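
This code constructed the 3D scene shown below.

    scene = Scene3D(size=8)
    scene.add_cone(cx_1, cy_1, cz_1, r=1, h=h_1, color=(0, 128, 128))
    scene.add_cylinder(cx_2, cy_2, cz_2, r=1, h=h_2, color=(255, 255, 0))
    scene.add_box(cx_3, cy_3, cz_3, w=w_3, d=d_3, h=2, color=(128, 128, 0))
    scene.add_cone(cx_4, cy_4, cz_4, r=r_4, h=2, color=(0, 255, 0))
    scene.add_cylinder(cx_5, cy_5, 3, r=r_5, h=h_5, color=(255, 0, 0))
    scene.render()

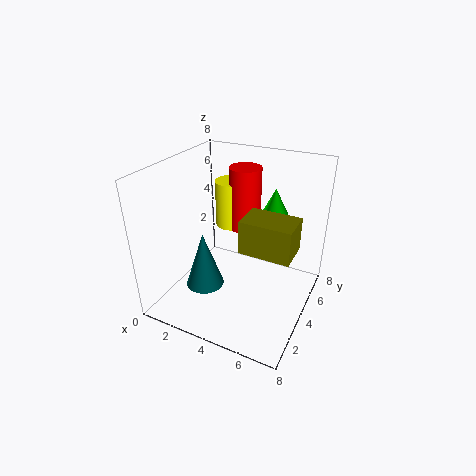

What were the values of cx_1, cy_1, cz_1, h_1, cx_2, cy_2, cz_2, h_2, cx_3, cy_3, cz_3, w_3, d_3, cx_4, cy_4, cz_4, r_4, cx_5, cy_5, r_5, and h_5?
cx_1 = 3, cy_1 = 2, cz_1 = 2, h_1 = 3, cx_2 = 2, cy_2 = 7, cz_2 = 3, h_2 = 3, cx_3 = 4, cy_3 = 4, cz_3 = 3, w_3 = 3, d_3 = 2, cx_4 = 5, cy_4 = 7, cz_4 = 4, r_4 = 1, cx_5 = 3, cy_5 = 7, r_5 = 1, h_5 = 4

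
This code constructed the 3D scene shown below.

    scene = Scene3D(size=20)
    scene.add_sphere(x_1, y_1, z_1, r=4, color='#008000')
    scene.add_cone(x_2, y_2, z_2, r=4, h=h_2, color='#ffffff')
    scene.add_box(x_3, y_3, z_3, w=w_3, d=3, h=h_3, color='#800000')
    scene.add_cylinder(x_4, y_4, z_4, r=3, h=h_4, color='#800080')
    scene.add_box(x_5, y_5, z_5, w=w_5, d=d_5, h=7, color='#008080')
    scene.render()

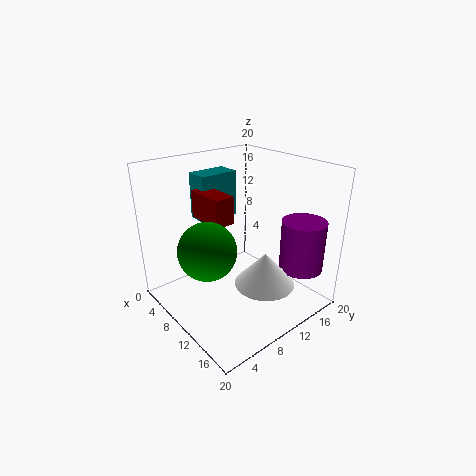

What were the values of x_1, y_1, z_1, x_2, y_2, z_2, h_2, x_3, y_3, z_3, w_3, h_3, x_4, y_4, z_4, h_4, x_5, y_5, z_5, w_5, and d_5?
x_1 = 9
y_1 = 5.5
z_1 = 9
x_2 = 15
y_2 = 10.5
z_2 = 5
h_2 = 4.5
x_3 = 2.5
y_3 = 7.5
z_3 = 11.5
w_3 = 6
h_3 = 4
x_4 = 16.5
y_4 = 16
z_4 = 6
h_4 = 7
x_5 = 0.5
y_5 = 8.5
z_5 = 10.5
w_5 = 3.5
d_5 = 6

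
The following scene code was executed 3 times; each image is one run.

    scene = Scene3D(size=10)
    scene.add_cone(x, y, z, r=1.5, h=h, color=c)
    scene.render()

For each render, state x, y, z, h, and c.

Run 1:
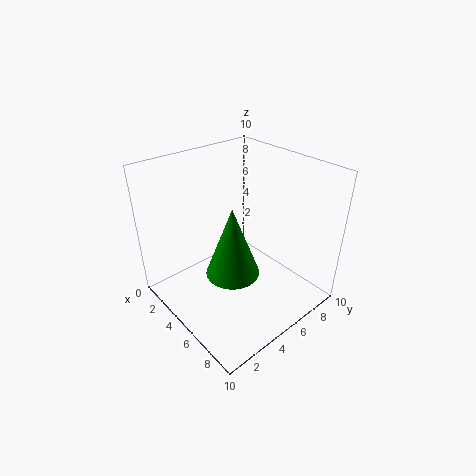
x = 8; y = 2; z = 5.5; h = 4; c = 'green'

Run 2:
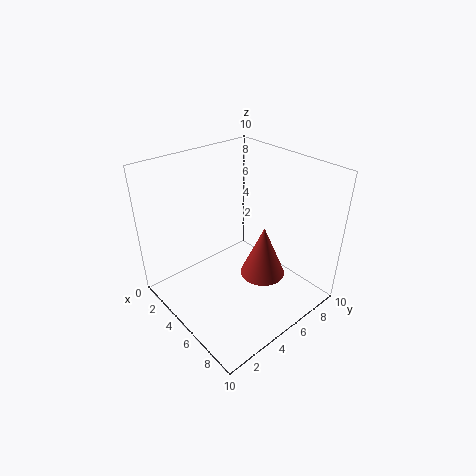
x = 7; y = 5.5; z = 3; h = 3.5; c = 'brown'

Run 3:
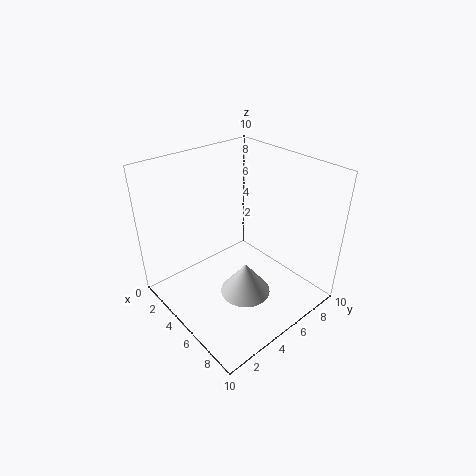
x = 8; y = 3; z = 3.5; h = 2; c = 'lightgray'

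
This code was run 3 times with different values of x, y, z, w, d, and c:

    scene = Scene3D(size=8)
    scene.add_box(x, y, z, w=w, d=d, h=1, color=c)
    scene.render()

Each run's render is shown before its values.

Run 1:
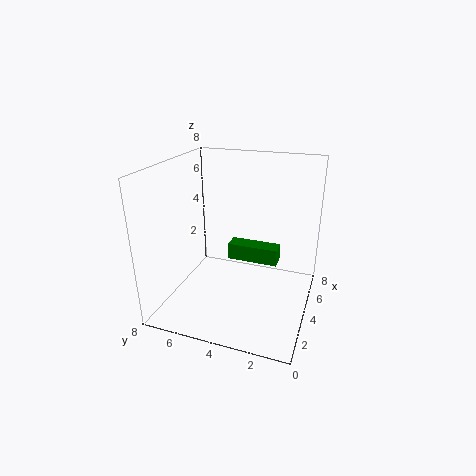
x = 5
y = 2
z = 2
w = 1
d = 3
c = 'green'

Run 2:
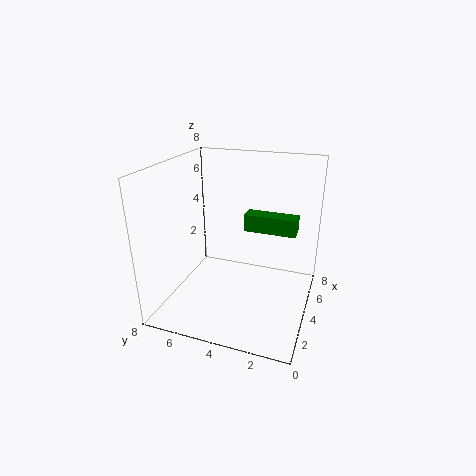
x = 5
y = 1
z = 4
w = 1
d = 3
c = 'green'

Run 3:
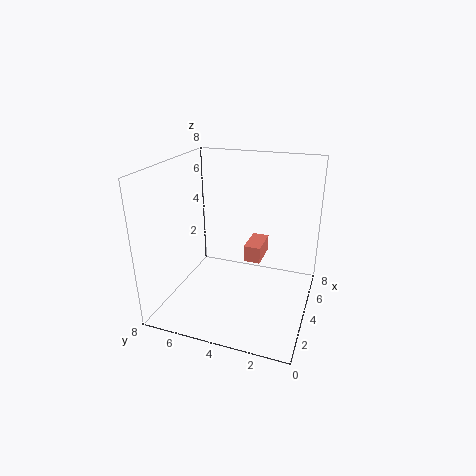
x = 5
y = 3
z = 2
w = 2
d = 1
c = 'salmon'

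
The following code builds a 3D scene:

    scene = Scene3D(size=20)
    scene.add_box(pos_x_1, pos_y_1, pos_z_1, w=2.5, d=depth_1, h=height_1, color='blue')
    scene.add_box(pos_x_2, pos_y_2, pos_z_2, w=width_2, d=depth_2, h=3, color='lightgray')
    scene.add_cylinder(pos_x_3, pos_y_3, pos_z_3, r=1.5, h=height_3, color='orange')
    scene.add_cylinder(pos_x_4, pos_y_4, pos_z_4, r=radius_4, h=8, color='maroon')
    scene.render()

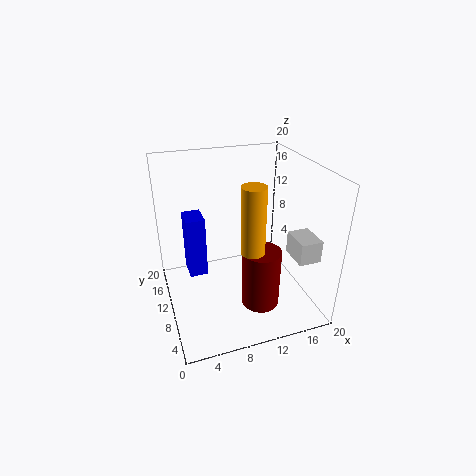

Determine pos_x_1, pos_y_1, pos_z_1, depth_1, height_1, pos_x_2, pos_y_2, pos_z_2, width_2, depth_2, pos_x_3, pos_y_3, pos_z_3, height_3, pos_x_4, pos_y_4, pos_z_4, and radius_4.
pos_x_1 = 3, pos_y_1 = 10, pos_z_1 = 5, depth_1 = 3.5, height_1 = 8.5, pos_x_2 = 16, pos_y_2 = 3, pos_z_2 = 8.5, width_2 = 3, depth_2 = 4, pos_x_3 = 10, pos_y_3 = 4.5, pos_z_3 = 11, height_3 = 8.5, pos_x_4 = 11.5, pos_y_4 = 5, pos_z_4 = 2.5, radius_4 = 2.5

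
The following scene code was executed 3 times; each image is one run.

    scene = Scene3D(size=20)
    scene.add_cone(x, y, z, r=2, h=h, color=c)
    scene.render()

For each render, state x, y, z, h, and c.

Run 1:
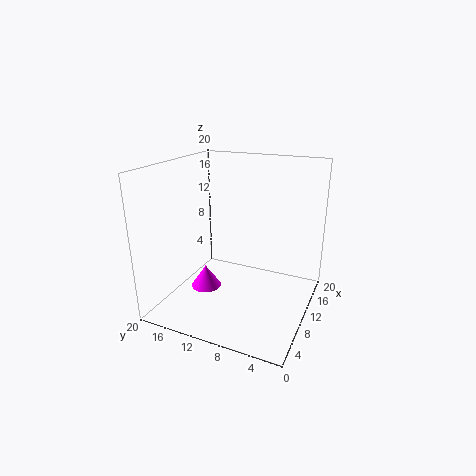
x = 6; y = 13; z = 4; h = 3; c = 'magenta'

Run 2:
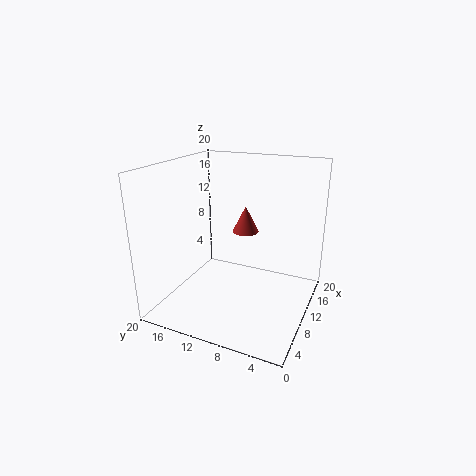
x = 15; y = 11; z = 9; h = 4; c = 'brown'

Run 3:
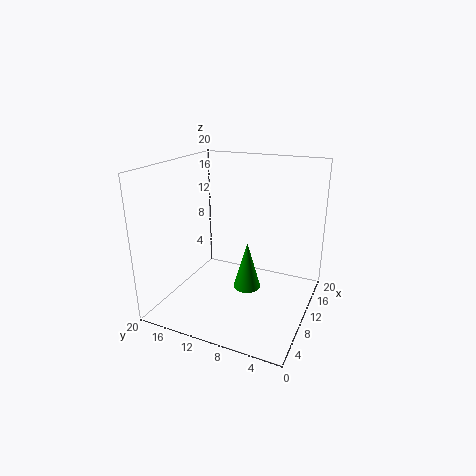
x = 11; y = 9; z = 2; h = 7; c = 'green'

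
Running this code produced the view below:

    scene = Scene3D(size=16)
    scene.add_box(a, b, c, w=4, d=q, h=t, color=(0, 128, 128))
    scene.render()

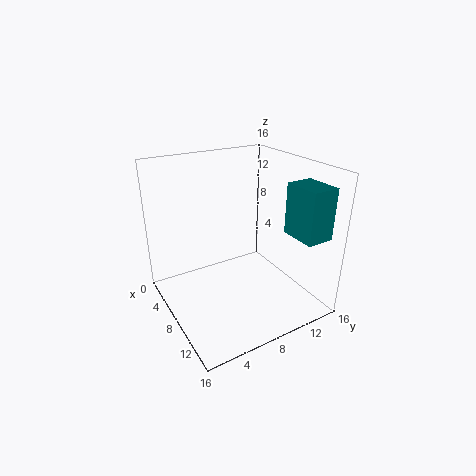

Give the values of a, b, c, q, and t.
a = 11
b = 12
c = 9
q = 3
t = 5.5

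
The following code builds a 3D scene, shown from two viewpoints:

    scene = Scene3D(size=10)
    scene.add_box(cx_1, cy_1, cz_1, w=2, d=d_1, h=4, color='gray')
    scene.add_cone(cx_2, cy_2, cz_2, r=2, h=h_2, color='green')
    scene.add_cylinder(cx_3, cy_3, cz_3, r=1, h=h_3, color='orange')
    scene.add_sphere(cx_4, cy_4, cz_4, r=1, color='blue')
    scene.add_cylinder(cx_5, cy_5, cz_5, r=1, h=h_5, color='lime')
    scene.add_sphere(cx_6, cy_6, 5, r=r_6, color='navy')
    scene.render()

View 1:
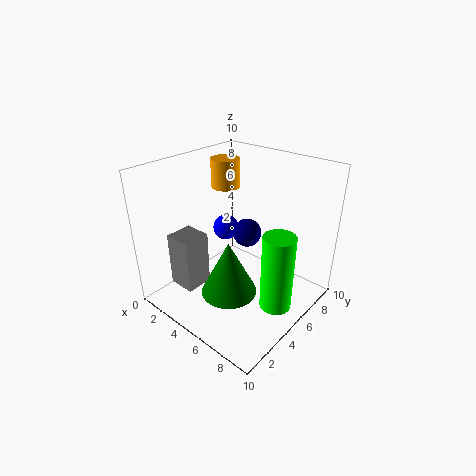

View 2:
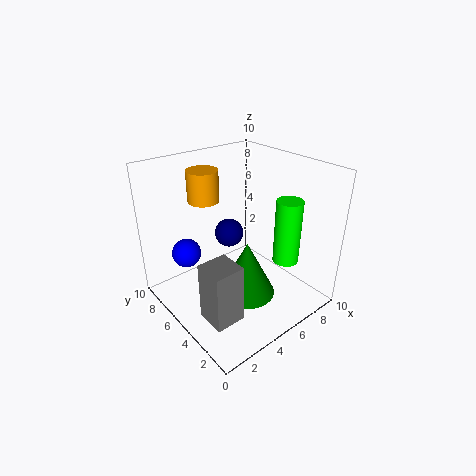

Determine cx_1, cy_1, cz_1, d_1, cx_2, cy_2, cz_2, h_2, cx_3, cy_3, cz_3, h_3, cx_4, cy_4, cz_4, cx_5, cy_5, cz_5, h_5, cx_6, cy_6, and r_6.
cx_1 = 1, cy_1 = 2, cz_1 = 1, d_1 = 2, cx_2 = 5, cy_2 = 4, cz_2 = 1, h_2 = 4, cx_3 = 3, cy_3 = 6, cz_3 = 8, h_3 = 2, cx_4 = 2, cy_4 = 7, cz_4 = 4, cx_5 = 9, cy_5 = 4, cz_5 = 2, h_5 = 5, cx_6 = 5, cy_6 = 6, r_6 = 1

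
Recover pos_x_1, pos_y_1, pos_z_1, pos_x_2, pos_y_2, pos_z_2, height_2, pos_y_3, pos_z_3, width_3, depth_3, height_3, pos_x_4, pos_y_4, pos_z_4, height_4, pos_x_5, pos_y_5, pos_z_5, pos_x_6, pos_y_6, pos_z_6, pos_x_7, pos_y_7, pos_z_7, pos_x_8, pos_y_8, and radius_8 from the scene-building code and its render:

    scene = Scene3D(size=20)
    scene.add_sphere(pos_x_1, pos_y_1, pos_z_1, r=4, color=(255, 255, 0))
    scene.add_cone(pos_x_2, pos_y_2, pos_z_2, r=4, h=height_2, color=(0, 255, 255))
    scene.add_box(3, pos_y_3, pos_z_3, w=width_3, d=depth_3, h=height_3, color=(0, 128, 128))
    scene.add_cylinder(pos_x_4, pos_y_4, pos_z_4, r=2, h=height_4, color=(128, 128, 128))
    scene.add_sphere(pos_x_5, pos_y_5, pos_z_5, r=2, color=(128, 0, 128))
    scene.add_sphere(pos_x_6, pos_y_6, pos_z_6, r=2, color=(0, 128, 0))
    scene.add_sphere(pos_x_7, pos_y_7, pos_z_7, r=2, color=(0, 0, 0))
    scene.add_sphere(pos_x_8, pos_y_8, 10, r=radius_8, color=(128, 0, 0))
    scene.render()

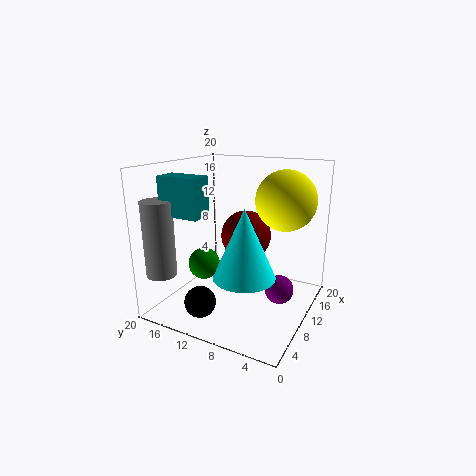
pos_x_1 = 12, pos_y_1 = 4, pos_z_1 = 15.5, pos_x_2 = 6, pos_y_2 = 7, pos_z_2 = 6.5, height_2 = 9, pos_y_3 = 12, pos_z_3 = 14, width_3 = 3, depth_3 = 5.5, height_3 = 5, pos_x_4 = 2.5, pos_y_4 = 17.5, pos_z_4 = 6, height_4 = 10, pos_x_5 = 11, pos_y_5 = 4, pos_z_5 = 3, pos_x_6 = 4.5, pos_y_6 = 12, pos_z_6 = 8, pos_x_7 = 2.5, pos_y_7 = 11.5, pos_z_7 = 3.5, pos_x_8 = 11.5, pos_y_8 = 9.5, radius_8 = 3.5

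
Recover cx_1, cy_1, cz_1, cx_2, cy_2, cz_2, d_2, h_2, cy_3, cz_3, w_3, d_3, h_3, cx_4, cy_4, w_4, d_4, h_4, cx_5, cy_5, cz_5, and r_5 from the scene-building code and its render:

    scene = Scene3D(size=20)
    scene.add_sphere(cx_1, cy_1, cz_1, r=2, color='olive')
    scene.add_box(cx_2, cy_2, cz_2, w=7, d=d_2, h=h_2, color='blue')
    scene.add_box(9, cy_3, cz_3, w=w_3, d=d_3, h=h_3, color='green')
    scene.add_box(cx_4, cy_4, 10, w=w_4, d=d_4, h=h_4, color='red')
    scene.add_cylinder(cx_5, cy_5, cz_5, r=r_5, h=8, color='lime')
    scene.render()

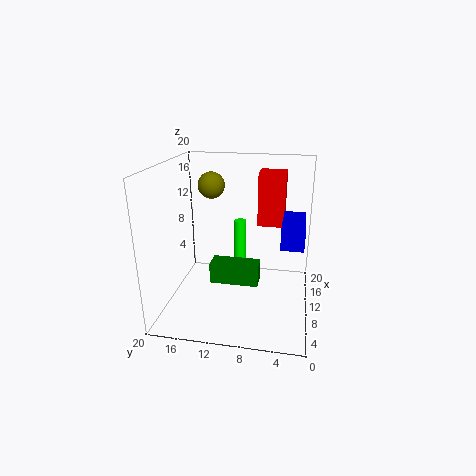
cx_1 = 15, cy_1 = 15, cz_1 = 16, cx_2 = 7, cy_2 = 1, cz_2 = 10, d_2 = 3, h_2 = 3, cy_3 = 7, cz_3 = 3, w_3 = 3, d_3 = 7, h_3 = 3, cx_4 = 15, cy_4 = 4, w_4 = 4, d_4 = 4, h_4 = 8, cx_5 = 17, cy_5 = 11, cz_5 = 2, r_5 = 1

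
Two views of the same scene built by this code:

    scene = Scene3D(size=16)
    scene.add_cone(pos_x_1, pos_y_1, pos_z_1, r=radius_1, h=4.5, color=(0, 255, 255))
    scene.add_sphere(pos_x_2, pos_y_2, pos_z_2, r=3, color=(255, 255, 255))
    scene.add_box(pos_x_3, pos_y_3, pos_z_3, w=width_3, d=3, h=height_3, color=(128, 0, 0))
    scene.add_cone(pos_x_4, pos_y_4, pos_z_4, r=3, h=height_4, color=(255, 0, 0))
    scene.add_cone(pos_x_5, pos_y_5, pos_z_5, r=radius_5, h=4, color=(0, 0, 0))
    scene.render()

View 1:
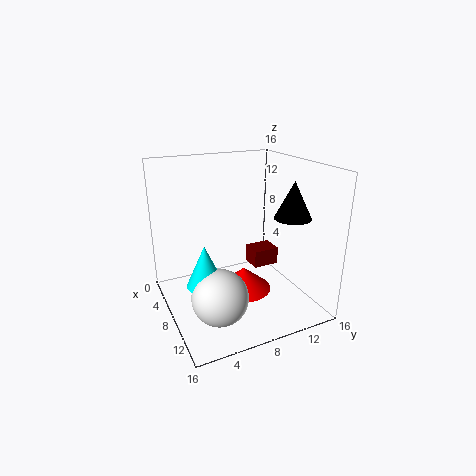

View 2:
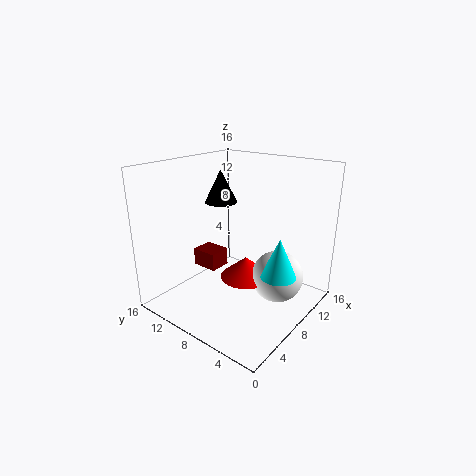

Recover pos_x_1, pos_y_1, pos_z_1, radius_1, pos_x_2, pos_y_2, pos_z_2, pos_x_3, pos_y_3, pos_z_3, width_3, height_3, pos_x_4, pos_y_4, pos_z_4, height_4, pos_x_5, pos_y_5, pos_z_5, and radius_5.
pos_x_1 = 9.5
pos_y_1 = 3.5
pos_z_1 = 4
radius_1 = 2
pos_x_2 = 11
pos_y_2 = 4.5
pos_z_2 = 3
pos_x_3 = 6
pos_y_3 = 10
pos_z_3 = 4
width_3 = 2.5
height_3 = 2
pos_x_4 = 9.5
pos_y_4 = 8
pos_z_4 = 2.5
height_4 = 2.5
pos_x_5 = 11
pos_y_5 = 13
pos_z_5 = 10.5
radius_5 = 2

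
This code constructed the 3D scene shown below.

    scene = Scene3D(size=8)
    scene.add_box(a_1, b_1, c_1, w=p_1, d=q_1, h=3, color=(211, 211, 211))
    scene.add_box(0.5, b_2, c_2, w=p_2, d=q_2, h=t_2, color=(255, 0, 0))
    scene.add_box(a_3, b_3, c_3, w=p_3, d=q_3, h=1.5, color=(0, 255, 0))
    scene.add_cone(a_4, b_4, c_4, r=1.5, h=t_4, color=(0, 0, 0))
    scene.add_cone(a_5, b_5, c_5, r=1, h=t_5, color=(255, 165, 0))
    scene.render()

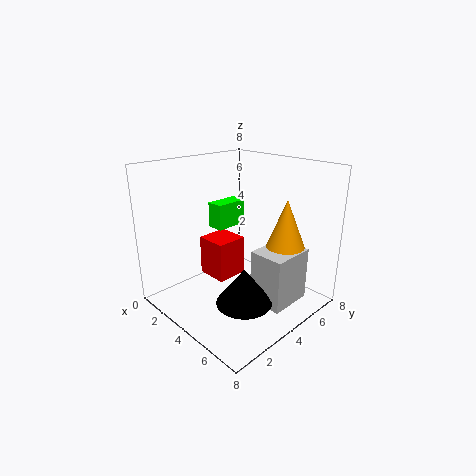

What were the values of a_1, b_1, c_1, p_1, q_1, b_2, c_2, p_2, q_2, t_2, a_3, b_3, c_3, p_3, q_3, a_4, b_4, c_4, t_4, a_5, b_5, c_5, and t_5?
a_1 = 5, b_1 = 4, c_1 = 0.5, p_1 = 2, q_1 = 2.5, b_2 = 4, c_2 = 0.5, p_2 = 2, q_2 = 2, t_2 = 2.5, a_3 = 1.5, b_3 = 4, c_3 = 4, p_3 = 1, q_3 = 2, a_4 = 5.5, b_4 = 3, c_4 = 1, t_4 = 2, a_5 = 6.5, b_5 = 5, c_5 = 4, t_5 = 2.5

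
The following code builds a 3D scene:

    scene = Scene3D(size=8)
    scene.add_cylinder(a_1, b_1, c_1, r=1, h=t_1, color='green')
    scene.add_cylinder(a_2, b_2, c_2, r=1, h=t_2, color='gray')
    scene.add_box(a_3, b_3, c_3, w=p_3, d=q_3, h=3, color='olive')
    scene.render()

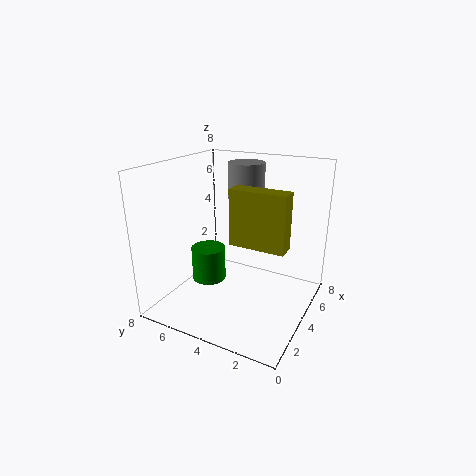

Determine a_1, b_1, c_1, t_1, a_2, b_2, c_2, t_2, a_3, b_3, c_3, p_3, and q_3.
a_1 = 4, b_1 = 6, c_1 = 1, t_1 = 2, a_2 = 5, b_2 = 4, c_2 = 6, t_2 = 2, a_3 = 3, b_3 = 1, c_3 = 4, p_3 = 1, q_3 = 3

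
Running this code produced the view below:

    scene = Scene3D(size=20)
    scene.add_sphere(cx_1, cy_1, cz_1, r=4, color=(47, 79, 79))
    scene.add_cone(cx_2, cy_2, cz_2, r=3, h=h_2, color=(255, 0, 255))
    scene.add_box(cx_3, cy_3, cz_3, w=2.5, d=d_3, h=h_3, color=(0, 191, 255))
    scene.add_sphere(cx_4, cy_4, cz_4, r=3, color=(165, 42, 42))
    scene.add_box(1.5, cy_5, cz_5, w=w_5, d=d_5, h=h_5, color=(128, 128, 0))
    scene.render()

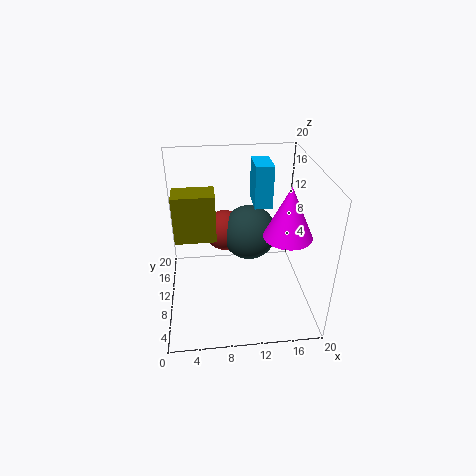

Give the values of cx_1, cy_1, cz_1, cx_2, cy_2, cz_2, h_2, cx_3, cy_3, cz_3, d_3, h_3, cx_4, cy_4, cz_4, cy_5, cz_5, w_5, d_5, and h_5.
cx_1 = 12
cy_1 = 13
cz_1 = 9
cx_2 = 15.5
cy_2 = 5
cz_2 = 13
h_2 = 6.5
cx_3 = 12.5
cy_3 = 11.5
cz_3 = 13.5
d_3 = 4.5
h_3 = 6
cx_4 = 8.5
cy_4 = 14
cz_4 = 9
cy_5 = 8.5
cz_5 = 10.5
w_5 = 5.5
d_5 = 3.5
h_5 = 6.5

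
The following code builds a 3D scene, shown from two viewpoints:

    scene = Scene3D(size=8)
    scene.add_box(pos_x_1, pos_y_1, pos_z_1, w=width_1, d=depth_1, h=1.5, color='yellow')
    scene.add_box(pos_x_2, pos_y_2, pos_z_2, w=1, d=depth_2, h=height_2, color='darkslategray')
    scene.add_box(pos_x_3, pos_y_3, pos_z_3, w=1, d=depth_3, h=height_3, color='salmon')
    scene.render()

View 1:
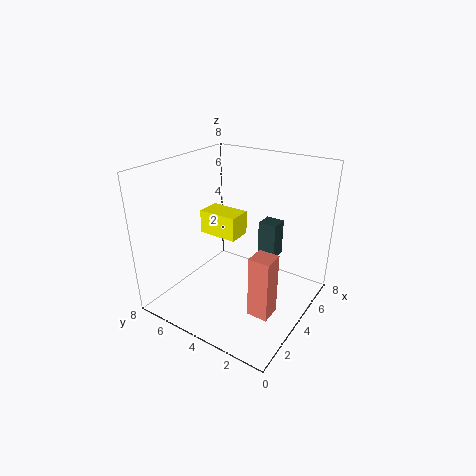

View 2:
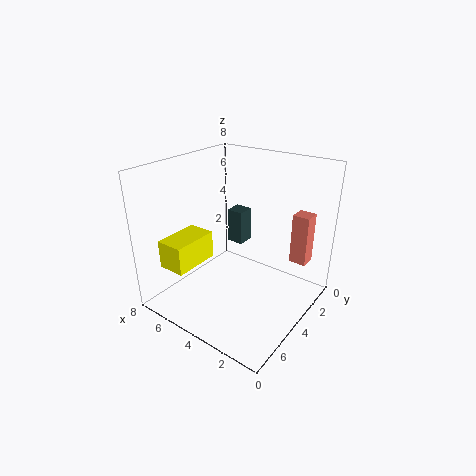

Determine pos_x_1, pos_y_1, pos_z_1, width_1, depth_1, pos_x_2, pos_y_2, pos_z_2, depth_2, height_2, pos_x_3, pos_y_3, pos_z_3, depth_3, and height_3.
pos_x_1 = 5; pos_y_1 = 5; pos_z_1 = 3; width_1 = 1.5; depth_1 = 2.5; pos_x_2 = 4.5; pos_y_2 = 2; pos_z_2 = 3; depth_2 = 1; height_2 = 2; pos_x_3 = 1; pos_y_3 = 0.5; pos_z_3 = 2; depth_3 = 1; height_3 = 3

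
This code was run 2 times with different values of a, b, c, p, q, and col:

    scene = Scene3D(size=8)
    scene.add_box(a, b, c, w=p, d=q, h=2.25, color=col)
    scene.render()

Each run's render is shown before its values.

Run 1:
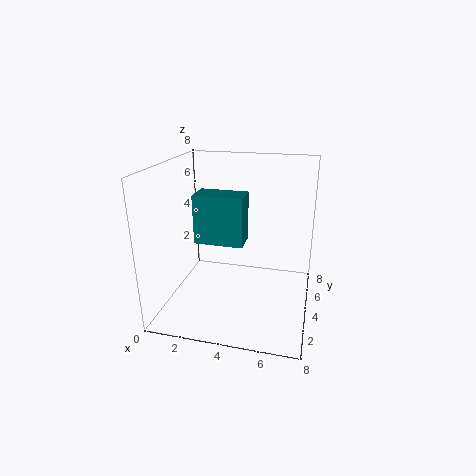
a = 2.75, b = 0.75, c = 5, p = 2.25, q = 1.25, col = 'teal'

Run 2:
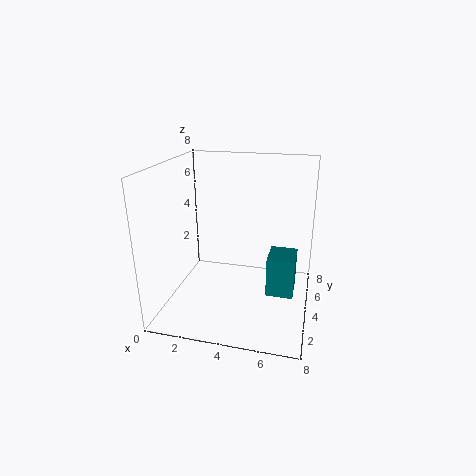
a = 5.75, b = 3.25, c = 1, p = 1.5, q = 1.75, col = 'teal'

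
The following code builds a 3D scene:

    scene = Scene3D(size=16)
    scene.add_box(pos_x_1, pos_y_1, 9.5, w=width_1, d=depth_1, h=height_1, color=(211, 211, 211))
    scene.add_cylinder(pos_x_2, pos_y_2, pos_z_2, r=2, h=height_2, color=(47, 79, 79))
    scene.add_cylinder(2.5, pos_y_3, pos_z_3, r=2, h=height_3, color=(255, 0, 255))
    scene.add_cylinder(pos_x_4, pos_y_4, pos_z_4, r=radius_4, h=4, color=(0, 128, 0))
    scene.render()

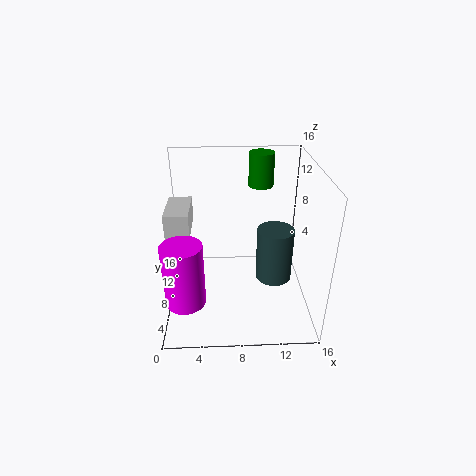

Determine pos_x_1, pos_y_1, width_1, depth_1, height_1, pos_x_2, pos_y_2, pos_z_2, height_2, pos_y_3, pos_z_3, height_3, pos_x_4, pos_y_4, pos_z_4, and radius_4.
pos_x_1 = 0.5, pos_y_1 = 5.5, width_1 = 2.5, depth_1 = 5, height_1 = 2.5, pos_x_2 = 12, pos_y_2 = 7, pos_z_2 = 3.5, height_2 = 6, pos_y_3 = 2.5, pos_z_3 = 4, height_3 = 6.5, pos_x_4 = 11, pos_y_4 = 13.5, pos_z_4 = 12, radius_4 = 1.5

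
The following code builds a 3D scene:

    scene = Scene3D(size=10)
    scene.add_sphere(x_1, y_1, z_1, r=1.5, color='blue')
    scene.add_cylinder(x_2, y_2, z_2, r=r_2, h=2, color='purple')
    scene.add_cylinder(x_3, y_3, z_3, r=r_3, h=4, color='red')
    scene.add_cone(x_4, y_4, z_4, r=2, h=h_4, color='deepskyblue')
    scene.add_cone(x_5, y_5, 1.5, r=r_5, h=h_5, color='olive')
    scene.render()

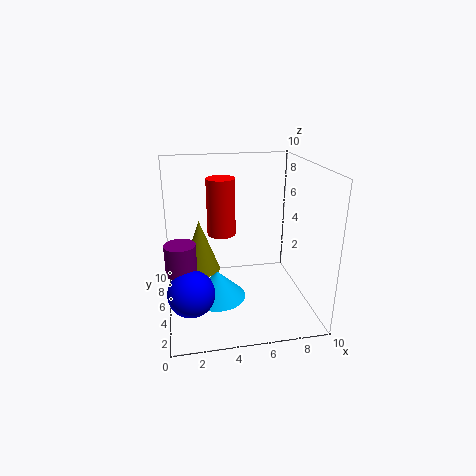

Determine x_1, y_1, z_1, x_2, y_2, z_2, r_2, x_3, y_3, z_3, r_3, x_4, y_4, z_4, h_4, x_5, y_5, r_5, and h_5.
x_1 = 1.5; y_1 = 2.5; z_1 = 2.5; x_2 = 1; y_2 = 3.5; z_2 = 3.5; r_2 = 1; x_3 = 4; y_3 = 6; z_3 = 5; r_3 = 1; x_4 = 3.5; y_4 = 5; z_4 = 0.5; h_4 = 2; x_5 = 2.5; y_5 = 7.5; r_5 = 1.5; h_5 = 4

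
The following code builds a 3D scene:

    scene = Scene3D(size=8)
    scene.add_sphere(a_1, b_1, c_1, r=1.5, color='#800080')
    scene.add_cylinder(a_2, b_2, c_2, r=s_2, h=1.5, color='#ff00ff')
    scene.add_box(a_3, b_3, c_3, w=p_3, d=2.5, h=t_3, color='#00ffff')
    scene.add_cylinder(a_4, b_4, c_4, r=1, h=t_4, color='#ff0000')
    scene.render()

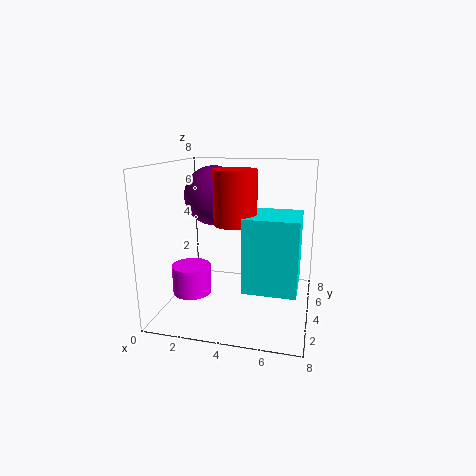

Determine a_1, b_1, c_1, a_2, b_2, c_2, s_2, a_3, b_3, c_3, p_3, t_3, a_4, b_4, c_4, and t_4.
a_1 = 3
b_1 = 3
c_1 = 6.5
a_2 = 2
b_2 = 2
c_2 = 1.5
s_2 = 1
a_3 = 5
b_3 = 0.5
c_3 = 2.5
p_3 = 2.5
t_3 = 3.5
a_4 = 4.5
b_4 = 1.5
c_4 = 5.5
t_4 = 2.5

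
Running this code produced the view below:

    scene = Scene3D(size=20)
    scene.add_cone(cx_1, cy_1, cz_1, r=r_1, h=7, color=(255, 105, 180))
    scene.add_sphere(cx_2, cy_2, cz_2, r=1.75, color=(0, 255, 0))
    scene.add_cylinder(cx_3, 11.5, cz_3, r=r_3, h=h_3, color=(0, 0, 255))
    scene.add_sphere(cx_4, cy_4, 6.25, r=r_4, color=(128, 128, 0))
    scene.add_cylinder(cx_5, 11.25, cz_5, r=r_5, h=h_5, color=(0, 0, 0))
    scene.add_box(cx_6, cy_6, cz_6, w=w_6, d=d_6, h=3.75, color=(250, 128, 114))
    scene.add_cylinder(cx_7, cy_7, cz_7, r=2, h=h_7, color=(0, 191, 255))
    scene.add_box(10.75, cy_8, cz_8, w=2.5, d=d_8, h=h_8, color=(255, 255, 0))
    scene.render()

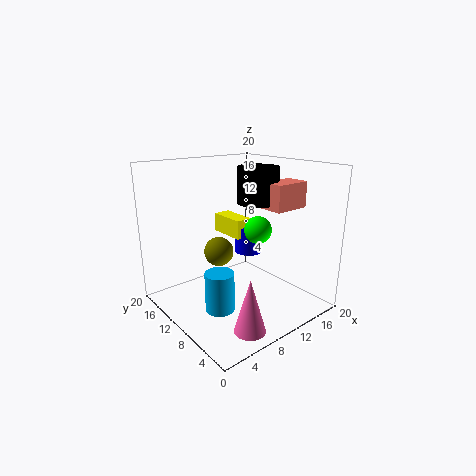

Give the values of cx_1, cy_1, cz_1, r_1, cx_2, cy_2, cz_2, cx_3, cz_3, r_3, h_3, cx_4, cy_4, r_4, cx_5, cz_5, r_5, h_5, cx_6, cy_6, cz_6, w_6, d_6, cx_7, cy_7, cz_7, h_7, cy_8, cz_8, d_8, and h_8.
cx_1 = 6
cy_1 = 2.75
cz_1 = 0.75
r_1 = 2
cx_2 = 10
cy_2 = 6
cz_2 = 12.25
cx_3 = 13.25
cz_3 = 6.75
r_3 = 2
h_3 = 4
cx_4 = 10.25
cy_4 = 15
r_4 = 2.25
cx_5 = 14.75
cz_5 = 14
r_5 = 3
h_5 = 5.25
cx_6 = 14.25
cy_6 = 6.5
cz_6 = 13.5
w_6 = 5.5
d_6 = 3.5
cx_7 = 6
cy_7 = 9
cz_7 = 0.75
h_7 = 5.5
cy_8 = 11
cz_8 = 9.25
d_8 = 5.5
h_8 = 2.75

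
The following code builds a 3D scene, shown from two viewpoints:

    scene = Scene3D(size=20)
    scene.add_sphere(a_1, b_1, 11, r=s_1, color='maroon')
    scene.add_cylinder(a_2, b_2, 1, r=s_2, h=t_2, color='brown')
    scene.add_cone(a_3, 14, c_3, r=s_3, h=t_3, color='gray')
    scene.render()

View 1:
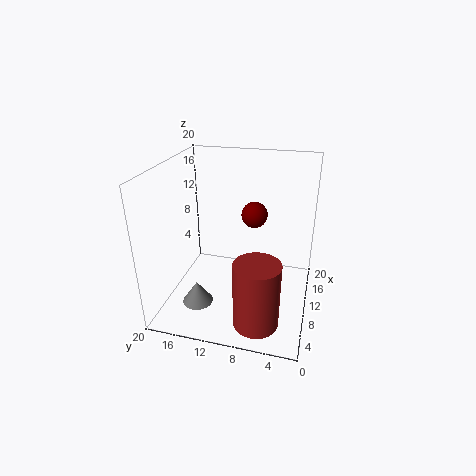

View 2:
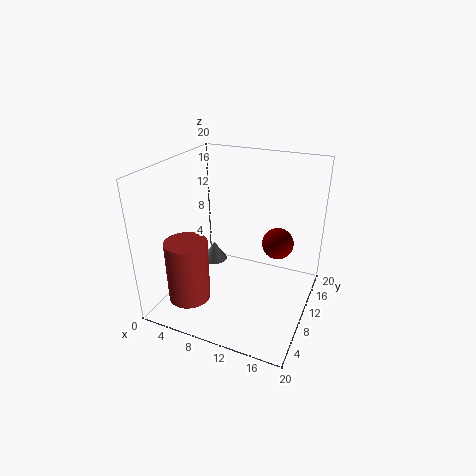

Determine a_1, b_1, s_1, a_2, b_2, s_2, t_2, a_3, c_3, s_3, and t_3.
a_1 = 16
b_1 = 9
s_1 = 2
a_2 = 4
b_2 = 6
s_2 = 3
t_2 = 9
a_3 = 4
c_3 = 3
s_3 = 2
t_3 = 3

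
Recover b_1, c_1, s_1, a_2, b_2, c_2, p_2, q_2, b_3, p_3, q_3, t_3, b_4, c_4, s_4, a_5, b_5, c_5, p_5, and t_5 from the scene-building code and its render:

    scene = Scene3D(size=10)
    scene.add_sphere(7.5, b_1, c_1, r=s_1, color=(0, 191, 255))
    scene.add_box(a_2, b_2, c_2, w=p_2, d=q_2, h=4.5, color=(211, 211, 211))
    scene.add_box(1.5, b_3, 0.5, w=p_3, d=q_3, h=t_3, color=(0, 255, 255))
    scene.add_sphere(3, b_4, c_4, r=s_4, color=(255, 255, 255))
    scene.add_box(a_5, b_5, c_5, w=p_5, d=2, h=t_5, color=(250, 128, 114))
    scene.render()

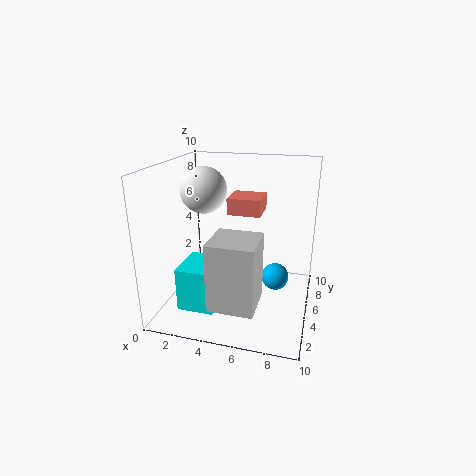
b_1 = 6.5, c_1 = 1.5, s_1 = 1, a_2 = 4, b_2 = 1, c_2 = 1.5, p_2 = 3, q_2 = 3, b_3 = 2, p_3 = 2.5, q_3 = 3, t_3 = 3, b_4 = 4, c_4 = 8.5, s_4 = 1.5, a_5 = 5, b_5 = 2.5, c_5 = 7.5, p_5 = 2, t_5 = 1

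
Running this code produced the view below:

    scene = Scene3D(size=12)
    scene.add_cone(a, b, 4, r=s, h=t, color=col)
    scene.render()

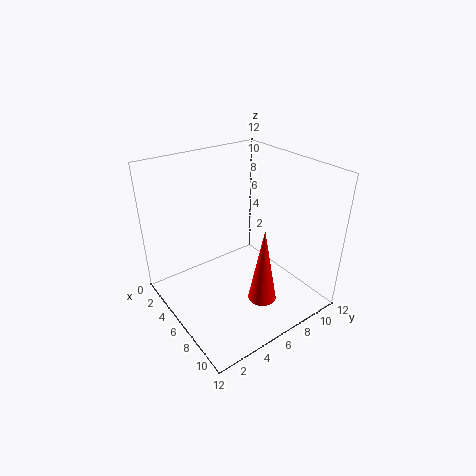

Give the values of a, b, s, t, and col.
a = 11; b = 4.5; s = 1; t = 5.5; col = 'red'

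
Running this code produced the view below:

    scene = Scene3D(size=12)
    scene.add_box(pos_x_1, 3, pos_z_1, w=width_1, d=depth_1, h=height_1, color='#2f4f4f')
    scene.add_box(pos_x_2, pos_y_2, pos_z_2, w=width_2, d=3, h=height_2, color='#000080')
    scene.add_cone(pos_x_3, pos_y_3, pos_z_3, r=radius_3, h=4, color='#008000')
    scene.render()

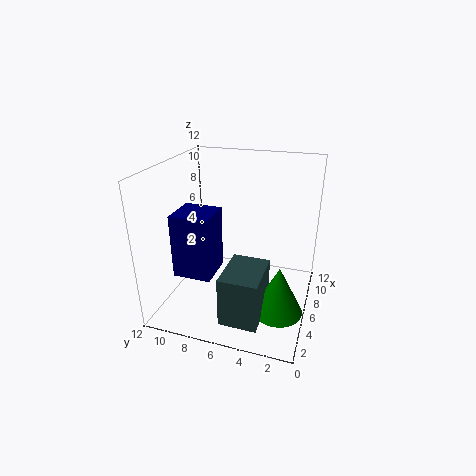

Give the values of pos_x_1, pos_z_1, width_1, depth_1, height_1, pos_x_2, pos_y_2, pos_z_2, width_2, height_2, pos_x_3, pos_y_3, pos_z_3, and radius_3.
pos_x_1 = 1
pos_z_1 = 1
width_1 = 4
depth_1 = 3
height_1 = 4
pos_x_2 = 2
pos_y_2 = 7
pos_z_2 = 4
width_2 = 3
height_2 = 5
pos_x_3 = 4
pos_y_3 = 2
pos_z_3 = 1
radius_3 = 2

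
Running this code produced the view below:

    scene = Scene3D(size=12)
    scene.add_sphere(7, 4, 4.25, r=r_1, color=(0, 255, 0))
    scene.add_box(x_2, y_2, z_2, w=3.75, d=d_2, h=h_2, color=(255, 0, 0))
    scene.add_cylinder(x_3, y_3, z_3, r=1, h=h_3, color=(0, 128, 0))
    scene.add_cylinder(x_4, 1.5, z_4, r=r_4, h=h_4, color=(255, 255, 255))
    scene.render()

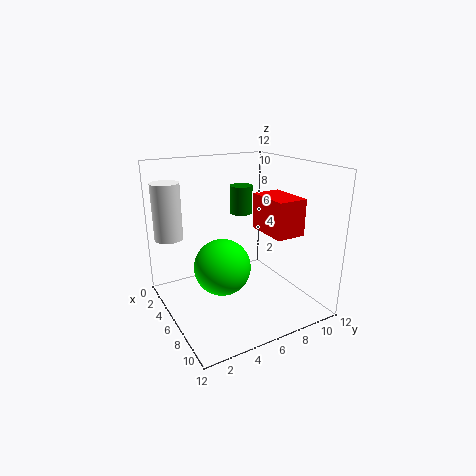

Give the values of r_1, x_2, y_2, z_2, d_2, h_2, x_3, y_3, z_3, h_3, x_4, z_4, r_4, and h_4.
r_1 = 2.25; x_2 = 5.5; y_2 = 7.75; z_2 = 6.5; d_2 = 2.5; h_2 = 3; x_3 = 3.5; y_3 = 7.75; z_3 = 7.25; h_3 = 2.5; x_4 = 1.5; z_4 = 5.25; r_4 = 1.25; h_4 = 5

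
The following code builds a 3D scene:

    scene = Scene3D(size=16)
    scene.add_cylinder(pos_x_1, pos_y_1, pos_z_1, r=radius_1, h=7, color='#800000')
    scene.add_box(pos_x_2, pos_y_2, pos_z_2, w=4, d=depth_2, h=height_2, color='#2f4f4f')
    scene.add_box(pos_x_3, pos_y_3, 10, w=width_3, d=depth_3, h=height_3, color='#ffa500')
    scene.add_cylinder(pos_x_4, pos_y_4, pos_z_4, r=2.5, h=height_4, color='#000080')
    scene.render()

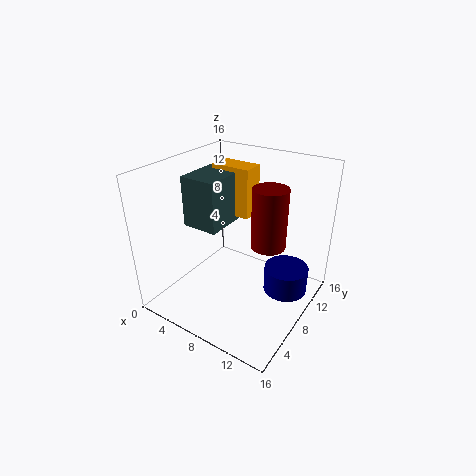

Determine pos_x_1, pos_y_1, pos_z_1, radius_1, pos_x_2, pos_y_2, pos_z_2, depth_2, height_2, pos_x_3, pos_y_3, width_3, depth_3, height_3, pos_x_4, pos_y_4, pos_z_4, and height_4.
pos_x_1 = 10.5
pos_y_1 = 10.5
pos_z_1 = 6.5
radius_1 = 2
pos_x_2 = 3
pos_y_2 = 5
pos_z_2 = 9.5
depth_2 = 5
height_2 = 5.5
pos_x_3 = 4
pos_y_3 = 9
width_3 = 4.5
depth_3 = 2.5
height_3 = 5.5
pos_x_4 = 13
pos_y_4 = 10.5
pos_z_4 = 1.5
height_4 = 3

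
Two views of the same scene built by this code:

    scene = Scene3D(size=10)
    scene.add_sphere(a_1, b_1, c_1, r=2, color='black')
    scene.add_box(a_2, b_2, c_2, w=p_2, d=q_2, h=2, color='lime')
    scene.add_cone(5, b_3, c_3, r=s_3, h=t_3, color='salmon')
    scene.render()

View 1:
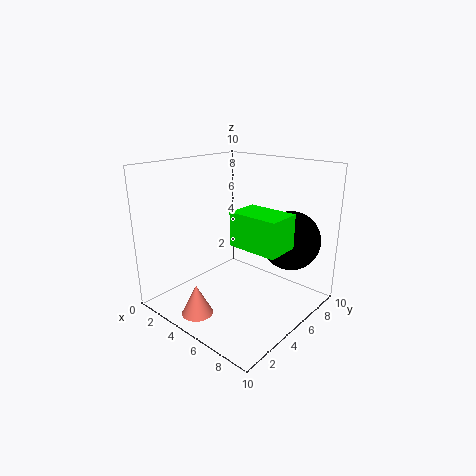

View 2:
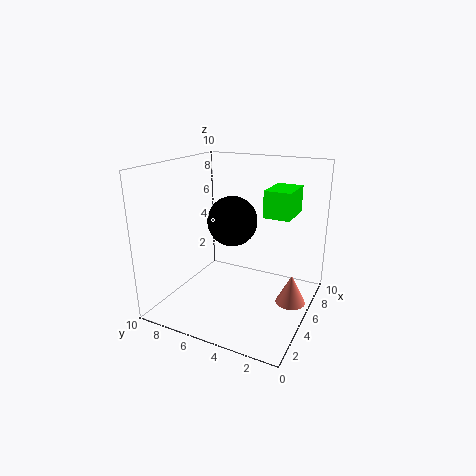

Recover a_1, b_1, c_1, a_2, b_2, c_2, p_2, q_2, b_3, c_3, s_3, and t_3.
a_1 = 8; b_1 = 7; c_1 = 5; a_2 = 7; b_2 = 2; c_2 = 6; p_2 = 3; q_2 = 2; b_3 = 1; c_3 = 1; s_3 = 1; t_3 = 2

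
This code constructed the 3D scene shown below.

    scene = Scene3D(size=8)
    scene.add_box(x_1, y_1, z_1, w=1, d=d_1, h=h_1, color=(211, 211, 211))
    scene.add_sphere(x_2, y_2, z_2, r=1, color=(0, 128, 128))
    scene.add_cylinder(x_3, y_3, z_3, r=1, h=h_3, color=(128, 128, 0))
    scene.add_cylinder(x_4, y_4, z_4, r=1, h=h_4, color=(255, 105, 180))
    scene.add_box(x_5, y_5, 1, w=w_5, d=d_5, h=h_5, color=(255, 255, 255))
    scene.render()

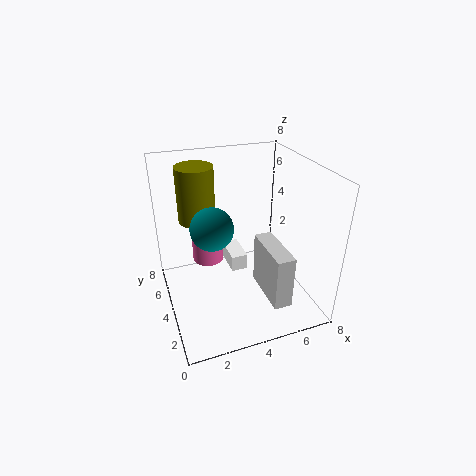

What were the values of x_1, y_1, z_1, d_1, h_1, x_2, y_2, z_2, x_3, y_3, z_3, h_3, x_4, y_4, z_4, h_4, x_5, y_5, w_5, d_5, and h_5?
x_1 = 5; y_1 = 1; z_1 = 1; d_1 = 3; h_1 = 3; x_2 = 2; y_2 = 2; z_2 = 6; x_3 = 2; y_3 = 5; z_3 = 5; h_3 = 3; x_4 = 3; y_4 = 7; z_4 = 1; h_4 = 2; x_5 = 4; y_5 = 5; w_5 = 1; d_5 = 2; h_5 = 1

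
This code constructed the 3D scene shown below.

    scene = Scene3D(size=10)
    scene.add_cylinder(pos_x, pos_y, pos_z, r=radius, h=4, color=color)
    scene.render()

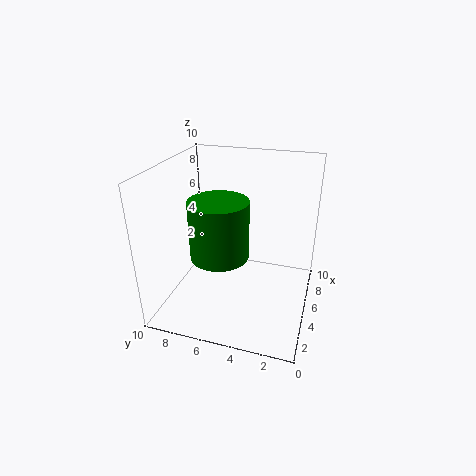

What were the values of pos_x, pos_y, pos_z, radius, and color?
pos_x = 4
pos_y = 6
pos_z = 4
radius = 2
color = 'green'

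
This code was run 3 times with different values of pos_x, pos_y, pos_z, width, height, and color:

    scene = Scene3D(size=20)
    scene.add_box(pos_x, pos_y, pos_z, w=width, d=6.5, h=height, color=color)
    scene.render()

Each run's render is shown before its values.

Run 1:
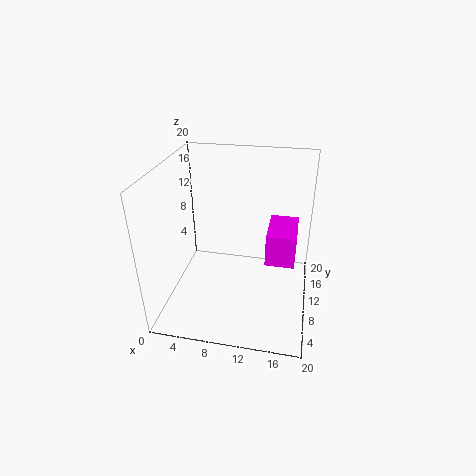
pos_x = 14
pos_y = 8.5
pos_z = 7
width = 4
height = 4.5
color = 'magenta'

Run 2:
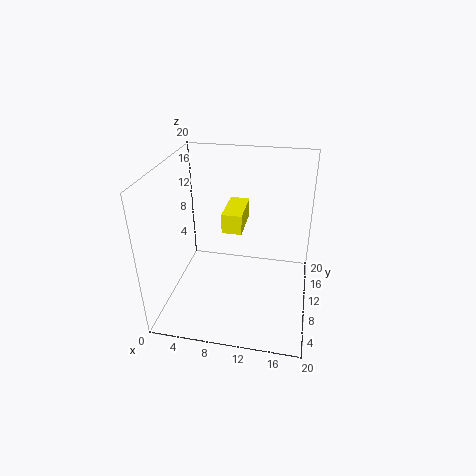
pos_x = 7
pos_y = 12.5
pos_z = 9
width = 3
height = 3
color = 'yellow'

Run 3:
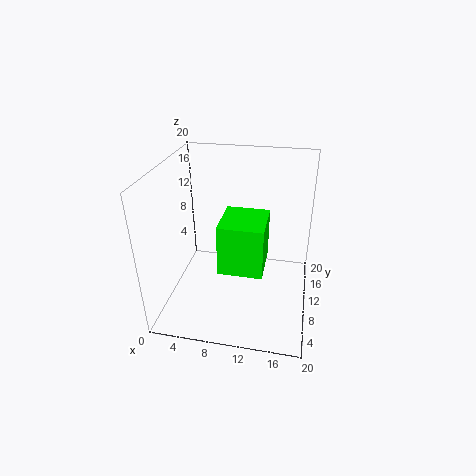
pos_x = 8
pos_y = 6
pos_z = 6.5
width = 6
height = 7
color = 'lime'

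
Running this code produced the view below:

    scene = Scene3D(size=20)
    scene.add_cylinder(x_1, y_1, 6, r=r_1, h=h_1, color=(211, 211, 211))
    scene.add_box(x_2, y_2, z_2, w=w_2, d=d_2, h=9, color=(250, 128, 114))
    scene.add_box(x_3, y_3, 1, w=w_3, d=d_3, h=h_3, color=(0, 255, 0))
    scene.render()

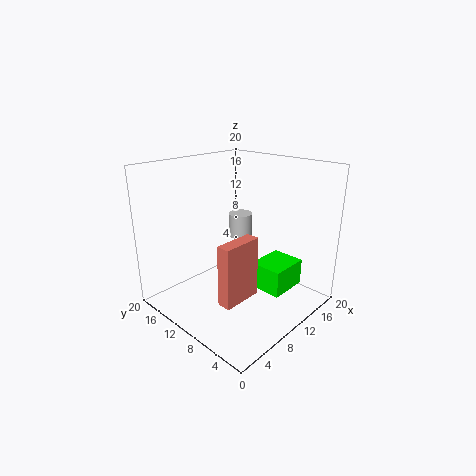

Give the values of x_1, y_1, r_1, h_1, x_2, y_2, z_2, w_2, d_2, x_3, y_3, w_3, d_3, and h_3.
x_1 = 18; y_1 = 17; r_1 = 2; h_1 = 4; x_2 = 6; y_2 = 8; z_2 = 1; w_2 = 6; d_2 = 2; x_3 = 13; y_3 = 5; w_3 = 6; d_3 = 5; h_3 = 4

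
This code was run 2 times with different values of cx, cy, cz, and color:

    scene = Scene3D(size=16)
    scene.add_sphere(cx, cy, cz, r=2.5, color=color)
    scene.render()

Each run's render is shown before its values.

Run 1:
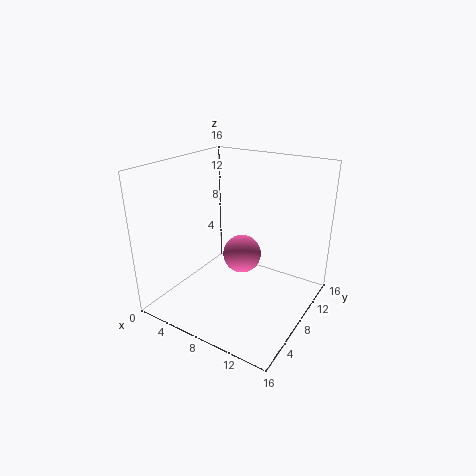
cx = 5.5; cy = 13; cz = 3; color = 'hotpink'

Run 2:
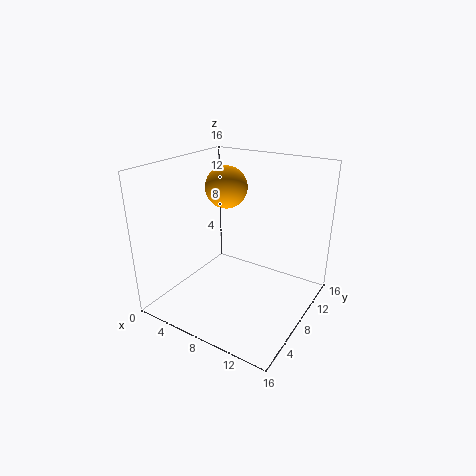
cx = 4.5; cy = 11; cz = 12.5; color = 'orange'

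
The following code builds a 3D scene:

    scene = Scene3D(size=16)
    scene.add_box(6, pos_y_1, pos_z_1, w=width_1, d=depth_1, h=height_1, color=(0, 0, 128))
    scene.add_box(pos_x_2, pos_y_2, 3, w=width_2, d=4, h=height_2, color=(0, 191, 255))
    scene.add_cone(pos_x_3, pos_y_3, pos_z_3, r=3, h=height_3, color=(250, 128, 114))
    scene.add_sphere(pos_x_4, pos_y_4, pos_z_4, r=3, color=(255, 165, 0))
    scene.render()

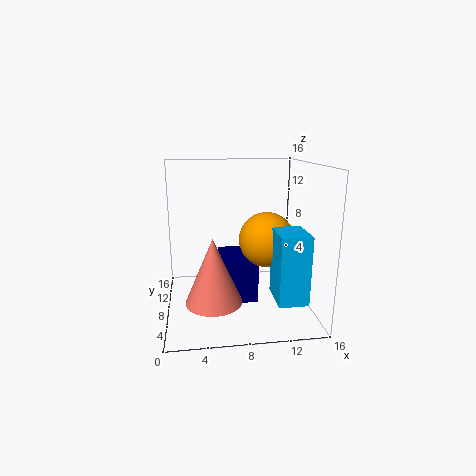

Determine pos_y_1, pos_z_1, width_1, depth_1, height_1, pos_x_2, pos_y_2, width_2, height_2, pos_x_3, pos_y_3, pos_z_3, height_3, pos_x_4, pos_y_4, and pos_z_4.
pos_y_1 = 6, pos_z_1 = 1, width_1 = 4, depth_1 = 5, height_1 = 5, pos_x_2 = 11, pos_y_2 = 1, width_2 = 3, height_2 = 7, pos_x_3 = 5, pos_y_3 = 5, pos_z_3 = 2, height_3 = 7, pos_x_4 = 11, pos_y_4 = 7, pos_z_4 = 8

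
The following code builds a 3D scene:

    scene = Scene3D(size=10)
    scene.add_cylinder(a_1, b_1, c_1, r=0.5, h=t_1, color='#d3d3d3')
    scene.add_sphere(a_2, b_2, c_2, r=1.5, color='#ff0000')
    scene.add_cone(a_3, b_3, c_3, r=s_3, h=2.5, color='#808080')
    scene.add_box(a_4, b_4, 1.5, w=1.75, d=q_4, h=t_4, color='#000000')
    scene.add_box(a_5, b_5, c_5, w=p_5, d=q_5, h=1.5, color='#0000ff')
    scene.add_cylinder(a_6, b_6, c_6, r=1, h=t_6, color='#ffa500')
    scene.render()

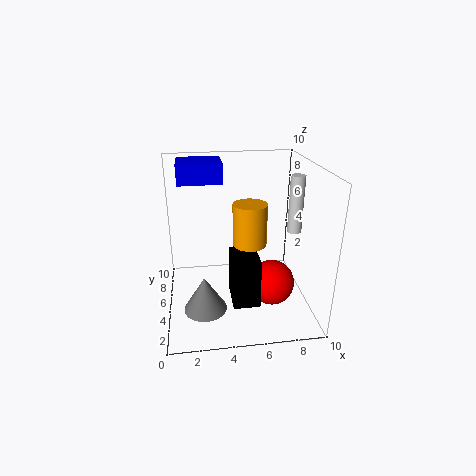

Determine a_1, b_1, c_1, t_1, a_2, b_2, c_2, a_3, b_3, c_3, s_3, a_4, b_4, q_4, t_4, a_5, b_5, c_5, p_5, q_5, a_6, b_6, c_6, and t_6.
a_1 = 9
b_1 = 5
c_1 = 5.25
t_1 = 4
a_2 = 7
b_2 = 3
c_2 = 2.5
a_3 = 2.5
b_3 = 3.75
c_3 = 0.25
s_3 = 1.5
a_4 = 4.25
b_4 = 1.75
q_4 = 2.5
t_4 = 3.25
a_5 = 1
b_5 = 7
c_5 = 8.25
p_5 = 3.25
q_5 = 2.75
a_6 = 5.25
b_6 = 2
c_6 = 6
t_6 = 2.5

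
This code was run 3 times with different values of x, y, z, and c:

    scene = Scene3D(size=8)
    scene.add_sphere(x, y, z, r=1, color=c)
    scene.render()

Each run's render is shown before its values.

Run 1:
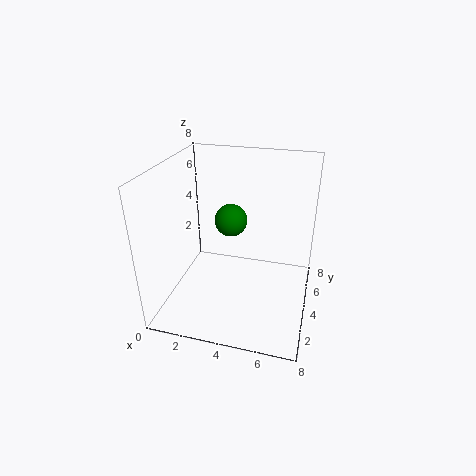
x = 3, y = 6, z = 4, c = 'green'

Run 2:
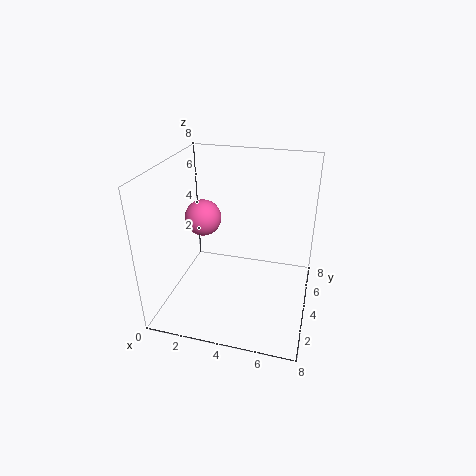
x = 2, y = 4, z = 5, c = 'hotpink'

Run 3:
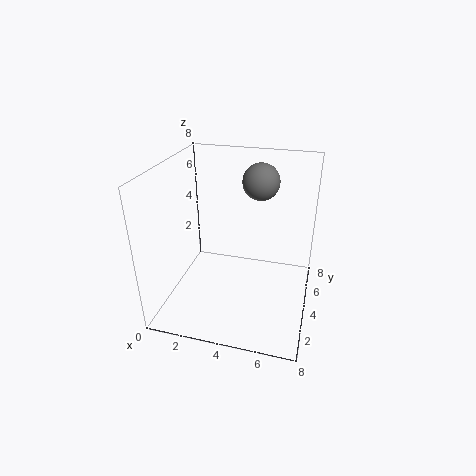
x = 5, y = 5, z = 7, c = 'gray'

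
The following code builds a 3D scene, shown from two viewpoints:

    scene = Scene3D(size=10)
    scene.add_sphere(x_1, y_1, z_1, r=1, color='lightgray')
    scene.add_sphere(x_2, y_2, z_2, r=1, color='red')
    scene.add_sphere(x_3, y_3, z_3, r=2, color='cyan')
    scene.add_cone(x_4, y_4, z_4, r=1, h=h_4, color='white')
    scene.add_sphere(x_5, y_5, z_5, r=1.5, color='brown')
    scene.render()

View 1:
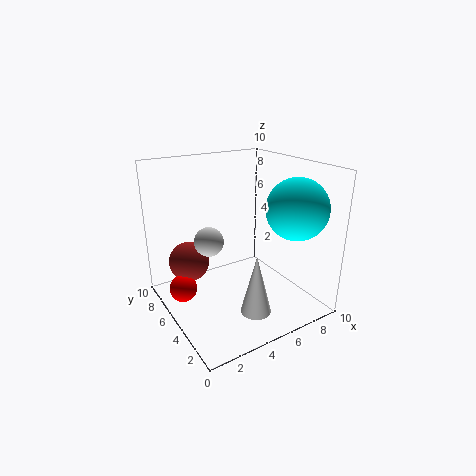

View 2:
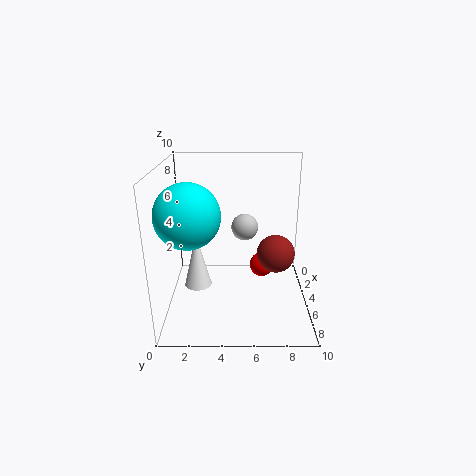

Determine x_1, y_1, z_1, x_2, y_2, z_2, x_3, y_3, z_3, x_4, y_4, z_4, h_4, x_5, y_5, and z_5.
x_1 = 3; y_1 = 5.5; z_1 = 5; x_2 = 1.5; y_2 = 7; z_2 = 1; x_3 = 7.5; y_3 = 2; z_3 = 7.5; x_4 = 4.5; y_4 = 2; z_4 = 1; h_4 = 4; x_5 = 2.5; y_5 = 8; z_5 = 2.5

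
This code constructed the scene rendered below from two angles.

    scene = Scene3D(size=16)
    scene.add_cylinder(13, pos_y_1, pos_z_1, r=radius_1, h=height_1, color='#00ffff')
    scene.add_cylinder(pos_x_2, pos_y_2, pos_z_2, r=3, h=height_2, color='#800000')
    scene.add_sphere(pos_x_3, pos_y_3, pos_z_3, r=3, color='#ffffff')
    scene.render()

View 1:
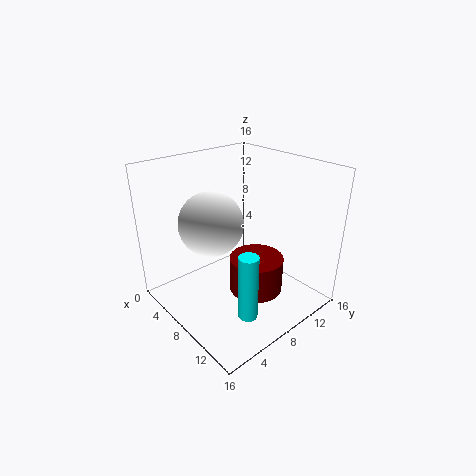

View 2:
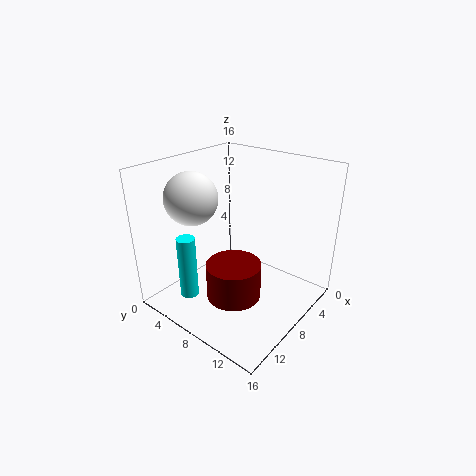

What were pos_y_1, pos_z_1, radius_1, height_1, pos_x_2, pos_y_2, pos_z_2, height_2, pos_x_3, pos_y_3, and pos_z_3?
pos_y_1 = 5; pos_z_1 = 2; radius_1 = 1; height_1 = 7; pos_x_2 = 10; pos_y_2 = 9; pos_z_2 = 2; height_2 = 4; pos_x_3 = 10; pos_y_3 = 3; pos_z_3 = 12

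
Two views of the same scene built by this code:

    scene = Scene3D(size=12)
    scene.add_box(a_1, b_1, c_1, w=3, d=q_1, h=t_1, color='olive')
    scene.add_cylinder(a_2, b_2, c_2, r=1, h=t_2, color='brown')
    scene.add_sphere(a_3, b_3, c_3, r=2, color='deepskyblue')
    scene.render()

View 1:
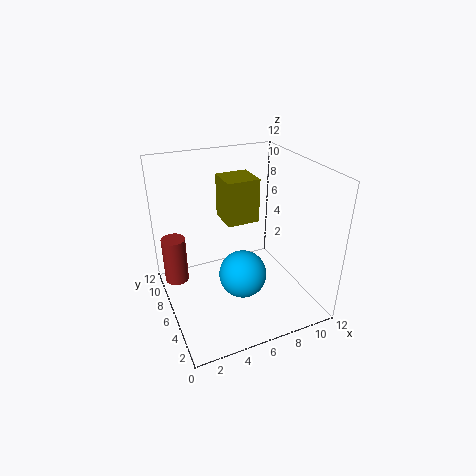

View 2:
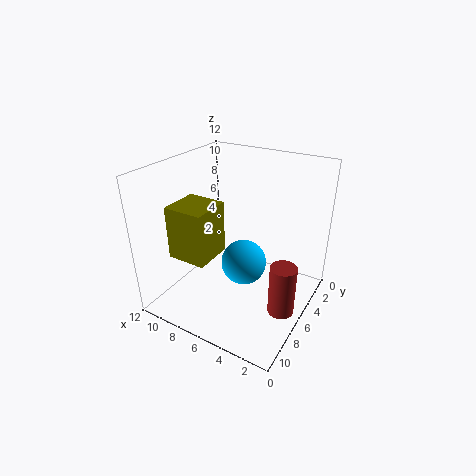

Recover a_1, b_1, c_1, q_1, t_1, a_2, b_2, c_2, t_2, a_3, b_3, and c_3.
a_1 = 6
b_1 = 8
c_1 = 6
q_1 = 3
t_1 = 4
a_2 = 1
b_2 = 8
c_2 = 2
t_2 = 4
a_3 = 6
b_3 = 5
c_3 = 3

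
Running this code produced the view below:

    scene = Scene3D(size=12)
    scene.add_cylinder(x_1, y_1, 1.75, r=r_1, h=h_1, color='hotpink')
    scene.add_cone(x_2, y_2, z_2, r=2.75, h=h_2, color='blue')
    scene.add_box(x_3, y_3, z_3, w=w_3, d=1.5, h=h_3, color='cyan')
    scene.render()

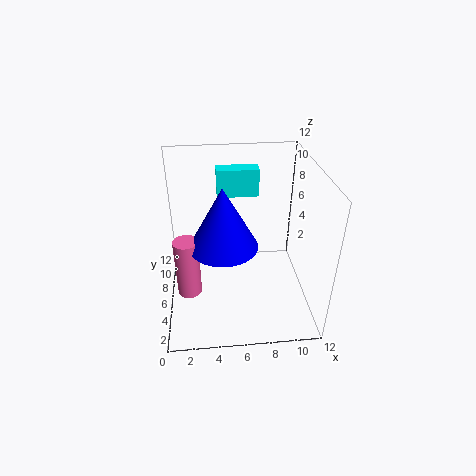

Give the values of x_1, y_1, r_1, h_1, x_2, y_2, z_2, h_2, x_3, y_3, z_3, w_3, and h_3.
x_1 = 1.75, y_1 = 4.75, r_1 = 1, h_1 = 5, x_2 = 4.75, y_2 = 5, z_2 = 6, h_2 = 5, x_3 = 4.5, y_3 = 9.5, z_3 = 8, w_3 = 3.75, h_3 = 2.5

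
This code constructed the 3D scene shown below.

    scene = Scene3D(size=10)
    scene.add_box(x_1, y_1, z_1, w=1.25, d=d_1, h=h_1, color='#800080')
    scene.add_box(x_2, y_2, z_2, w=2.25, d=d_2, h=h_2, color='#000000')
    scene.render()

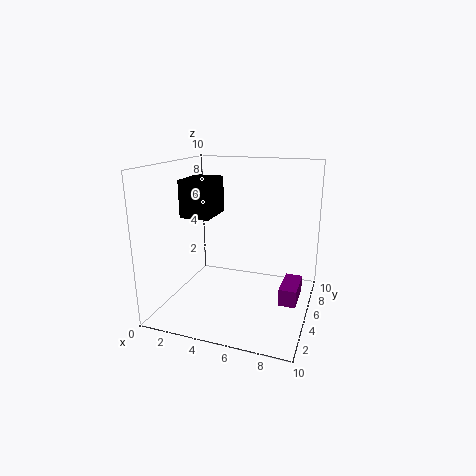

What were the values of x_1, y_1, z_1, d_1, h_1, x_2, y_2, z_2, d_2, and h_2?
x_1 = 8, y_1 = 5, z_1 = 0.25, d_1 = 2.75, h_1 = 1.25, x_2 = 0.5, y_2 = 5, z_2 = 6, d_2 = 3, h_2 = 2.75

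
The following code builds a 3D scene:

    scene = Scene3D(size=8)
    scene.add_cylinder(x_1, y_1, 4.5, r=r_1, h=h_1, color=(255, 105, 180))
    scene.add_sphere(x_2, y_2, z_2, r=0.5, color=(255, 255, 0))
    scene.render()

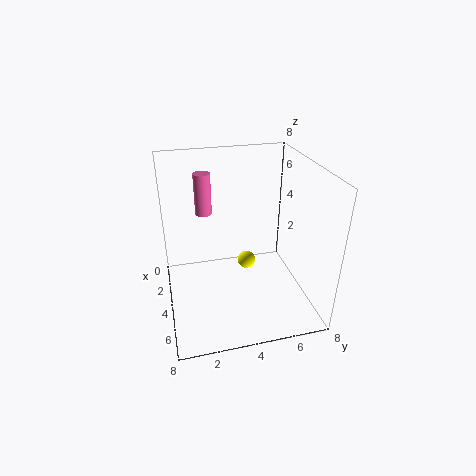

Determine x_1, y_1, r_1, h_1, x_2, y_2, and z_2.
x_1 = 1.5; y_1 = 2.5; r_1 = 0.5; h_1 = 2.5; x_2 = 4; y_2 = 4.5; z_2 = 2.5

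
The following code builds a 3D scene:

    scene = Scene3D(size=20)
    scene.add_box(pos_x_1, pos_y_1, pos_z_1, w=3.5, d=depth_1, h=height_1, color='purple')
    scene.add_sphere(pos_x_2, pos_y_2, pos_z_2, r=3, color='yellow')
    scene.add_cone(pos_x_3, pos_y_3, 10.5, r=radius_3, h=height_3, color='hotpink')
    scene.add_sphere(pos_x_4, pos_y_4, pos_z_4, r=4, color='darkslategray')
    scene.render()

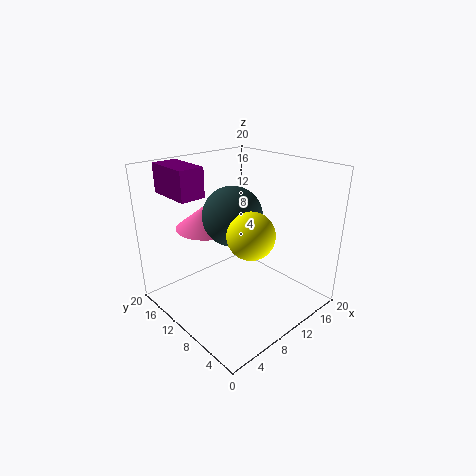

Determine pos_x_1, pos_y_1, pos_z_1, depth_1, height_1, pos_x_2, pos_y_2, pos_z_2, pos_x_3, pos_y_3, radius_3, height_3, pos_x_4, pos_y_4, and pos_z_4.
pos_x_1 = 3
pos_y_1 = 12.5
pos_z_1 = 16
depth_1 = 6.5
height_1 = 4
pos_x_2 = 8
pos_y_2 = 5.5
pos_z_2 = 12.5
pos_x_3 = 8.5
pos_y_3 = 15
radius_3 = 4.5
height_3 = 3.5
pos_x_4 = 9
pos_y_4 = 10
pos_z_4 = 13.5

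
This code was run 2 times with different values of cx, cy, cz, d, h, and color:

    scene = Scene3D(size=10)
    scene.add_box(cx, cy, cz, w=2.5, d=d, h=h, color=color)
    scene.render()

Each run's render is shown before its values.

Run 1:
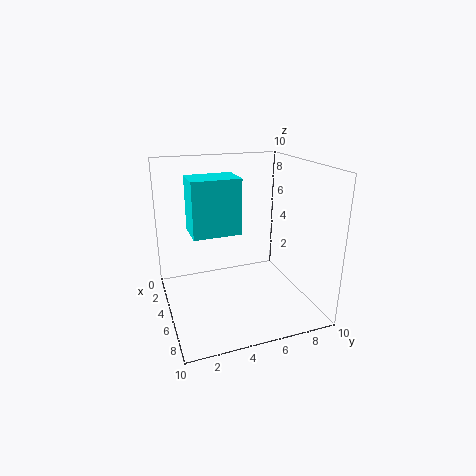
cx = 2, cy = 2, cz = 5, d = 3.5, h = 4, color = 'cyan'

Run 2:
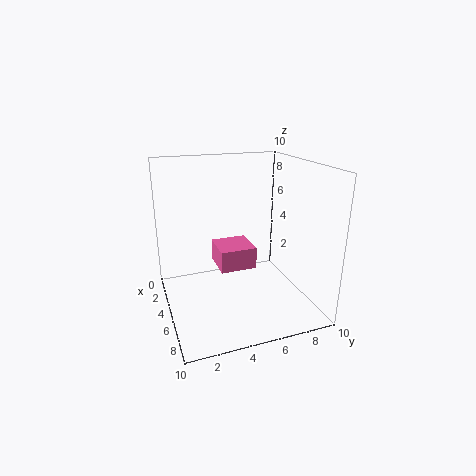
cx = 3.5, cy = 3.5, cz = 3, d = 2.5, h = 1.5, color = 'hotpink'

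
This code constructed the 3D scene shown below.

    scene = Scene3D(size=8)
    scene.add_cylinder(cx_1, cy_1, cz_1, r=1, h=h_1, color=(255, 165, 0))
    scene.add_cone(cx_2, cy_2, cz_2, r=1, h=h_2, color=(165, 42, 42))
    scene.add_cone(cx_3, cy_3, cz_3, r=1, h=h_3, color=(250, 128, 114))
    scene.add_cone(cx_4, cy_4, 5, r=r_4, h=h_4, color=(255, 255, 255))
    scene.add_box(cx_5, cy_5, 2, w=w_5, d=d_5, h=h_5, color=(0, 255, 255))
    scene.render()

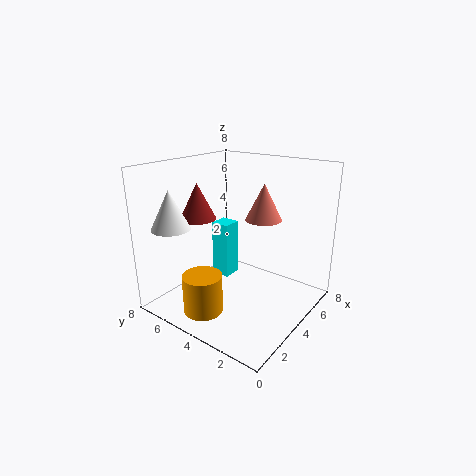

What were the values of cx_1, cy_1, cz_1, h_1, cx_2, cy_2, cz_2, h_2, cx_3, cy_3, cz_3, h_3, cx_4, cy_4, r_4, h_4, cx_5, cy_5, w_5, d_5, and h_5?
cx_1 = 1
cy_1 = 4
cz_1 = 1
h_1 = 2
cx_2 = 3
cy_2 = 6
cz_2 = 5
h_2 = 2
cx_3 = 5
cy_3 = 3
cz_3 = 5
h_3 = 2
cx_4 = 1
cy_4 = 6
r_4 = 1
h_4 = 2
cx_5 = 3
cy_5 = 4
w_5 = 1
d_5 = 1
h_5 = 3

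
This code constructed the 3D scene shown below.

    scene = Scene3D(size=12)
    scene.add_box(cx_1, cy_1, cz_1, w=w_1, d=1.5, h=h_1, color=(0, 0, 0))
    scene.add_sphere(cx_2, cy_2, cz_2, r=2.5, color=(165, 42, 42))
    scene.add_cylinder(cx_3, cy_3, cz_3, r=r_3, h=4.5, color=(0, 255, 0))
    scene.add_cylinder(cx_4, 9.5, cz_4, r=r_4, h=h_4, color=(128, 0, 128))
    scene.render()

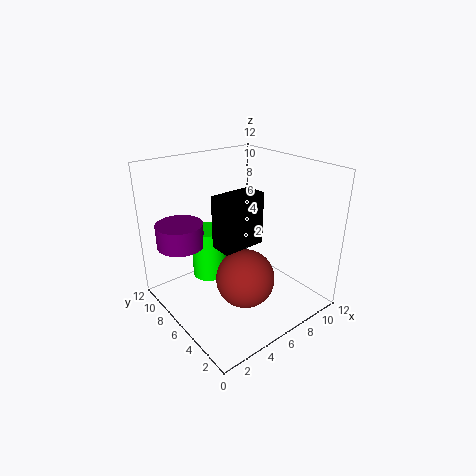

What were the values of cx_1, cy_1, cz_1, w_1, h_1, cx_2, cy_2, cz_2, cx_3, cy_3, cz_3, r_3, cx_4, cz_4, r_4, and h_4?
cx_1 = 1.5
cy_1 = 1.5
cz_1 = 8
w_1 = 3
h_1 = 3.5
cx_2 = 6
cy_2 = 5
cz_2 = 2.5
cx_3 = 5
cy_3 = 9
cz_3 = 1.5
r_3 = 1.5
cx_4 = 2.5
cz_4 = 5
r_4 = 2
h_4 = 2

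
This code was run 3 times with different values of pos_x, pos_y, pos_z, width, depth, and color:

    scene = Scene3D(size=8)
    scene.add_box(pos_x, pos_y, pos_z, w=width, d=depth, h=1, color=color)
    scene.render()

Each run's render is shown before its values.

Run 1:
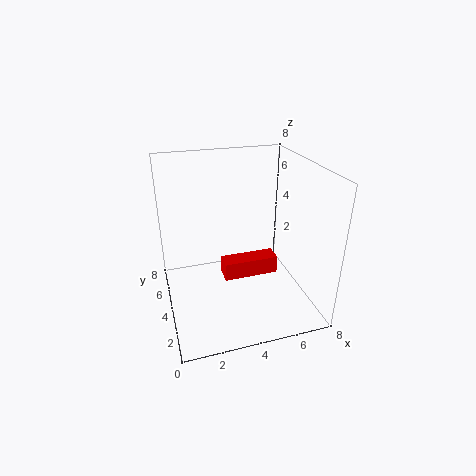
pos_x = 3, pos_y = 3, pos_z = 2, width = 3, depth = 1, color = 'red'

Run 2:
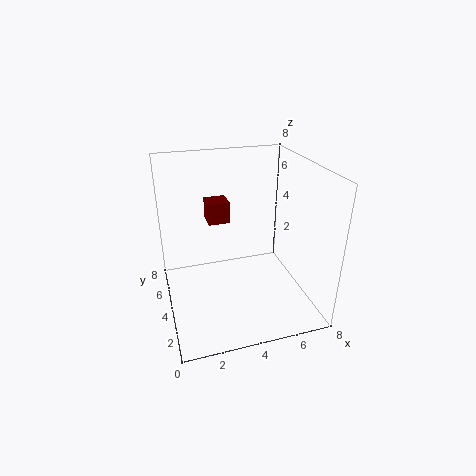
pos_x = 2, pos_y = 2, pos_z = 6, width = 1, depth = 1, color = 'maroon'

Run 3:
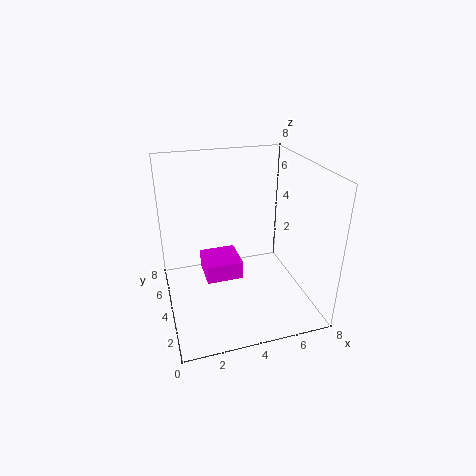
pos_x = 2, pos_y = 3, pos_z = 2, width = 2, depth = 2, color = 'magenta'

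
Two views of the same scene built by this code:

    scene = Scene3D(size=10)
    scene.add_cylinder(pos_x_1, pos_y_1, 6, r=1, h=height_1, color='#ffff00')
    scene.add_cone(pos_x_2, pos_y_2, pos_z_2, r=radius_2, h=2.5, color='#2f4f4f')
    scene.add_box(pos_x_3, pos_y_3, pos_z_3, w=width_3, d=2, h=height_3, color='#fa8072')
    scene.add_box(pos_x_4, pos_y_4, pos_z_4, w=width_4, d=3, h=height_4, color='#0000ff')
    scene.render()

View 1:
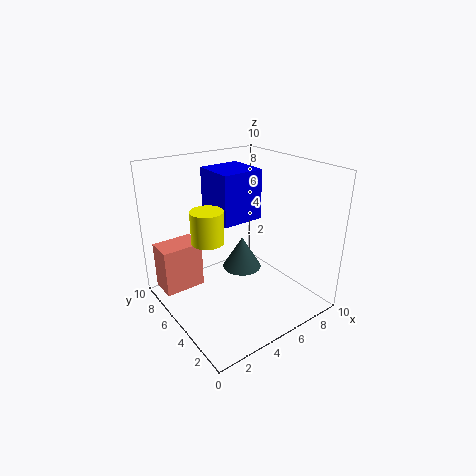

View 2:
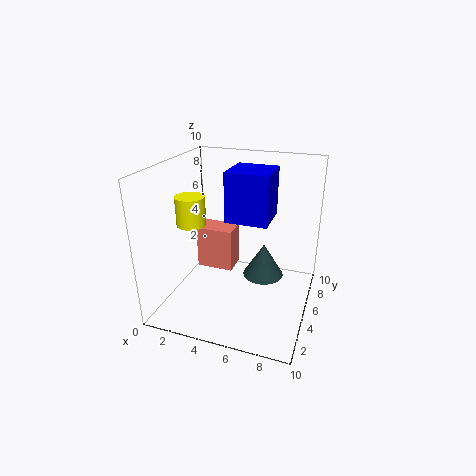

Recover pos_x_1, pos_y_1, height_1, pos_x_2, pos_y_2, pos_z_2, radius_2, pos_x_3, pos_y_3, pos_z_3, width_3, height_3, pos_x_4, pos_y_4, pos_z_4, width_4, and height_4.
pos_x_1 = 2, pos_y_1 = 4, height_1 = 2, pos_x_2 = 6.5, pos_y_2 = 6.5, pos_z_2 = 1.5, radius_2 = 1.5, pos_x_3 = 0.5, pos_y_3 = 7.5, pos_z_3 = 0.5, width_3 = 3, height_3 = 3.5, pos_x_4 = 4, pos_y_4 = 5, pos_z_4 = 6, width_4 = 3, height_4 = 3.5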